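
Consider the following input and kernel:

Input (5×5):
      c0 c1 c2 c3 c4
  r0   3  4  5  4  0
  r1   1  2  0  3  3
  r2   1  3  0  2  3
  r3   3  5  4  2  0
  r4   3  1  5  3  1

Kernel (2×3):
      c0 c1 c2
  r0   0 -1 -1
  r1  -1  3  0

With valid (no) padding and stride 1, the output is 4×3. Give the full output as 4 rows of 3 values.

-4 -11 5
6 -6 0
9 5 -3
-9 8 2

Output[0,0]: The receptive field on the input at this output position is [3 4 5 / 1 2 0]. Elementwise product with the kernel and sum: 4·-1 + 5·-1 + 1·-1 + 2·3.
Output[0,1]: The receptive field on the input at this output position is [4 5 4 / 2 0 3]. Elementwise product with the kernel and sum: 5·-1 + 4·-1 + 2·-1 + 0·3.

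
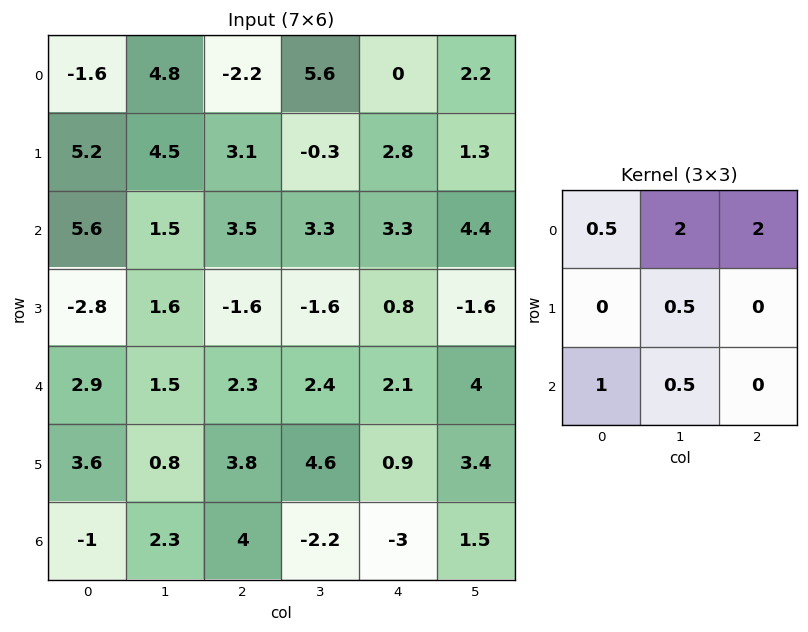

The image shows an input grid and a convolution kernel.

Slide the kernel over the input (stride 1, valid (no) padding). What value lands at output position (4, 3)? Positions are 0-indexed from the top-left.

10.15

The receptive field on the input at this output position is [2.4 2.1 4 / 4.6 0.9 3.4 / -2.2 -3 1.5]. Elementwise product with the kernel and sum: 2.4·0.5 + 2.1·2 + 4·2 + 0.9·0.5 + -2.2·1 + -3·0.5.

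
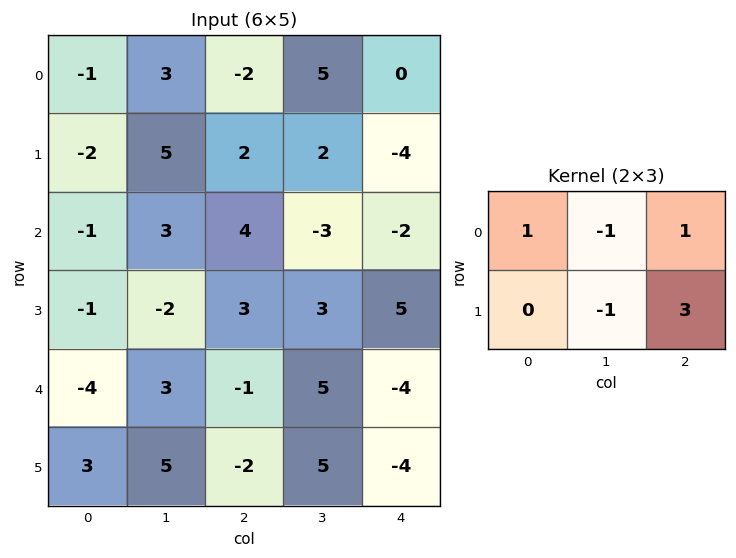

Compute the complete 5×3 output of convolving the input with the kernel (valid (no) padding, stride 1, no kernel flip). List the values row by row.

-5 14 -21
4 -8 -7
11 2 17
-2 14 -12
-19 26 -27

Output[0,0]: The receptive field on the input at this output position is [-1 3 -2 / -2 5 2]. Elementwise product with the kernel and sum: -1·1 + 3·-1 + -2·1 + 5·-1 + 2·3.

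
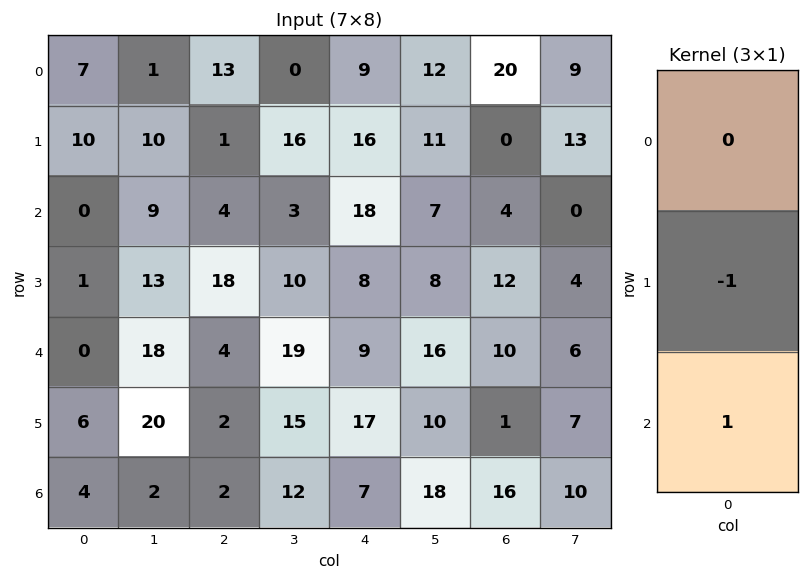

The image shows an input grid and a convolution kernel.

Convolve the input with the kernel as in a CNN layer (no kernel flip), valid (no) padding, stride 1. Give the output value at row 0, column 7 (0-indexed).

The receptive field on the input at this output position is [9 / 13 / 0]. Elementwise product with the kernel and sum: 13·-1 + 0·1.

-13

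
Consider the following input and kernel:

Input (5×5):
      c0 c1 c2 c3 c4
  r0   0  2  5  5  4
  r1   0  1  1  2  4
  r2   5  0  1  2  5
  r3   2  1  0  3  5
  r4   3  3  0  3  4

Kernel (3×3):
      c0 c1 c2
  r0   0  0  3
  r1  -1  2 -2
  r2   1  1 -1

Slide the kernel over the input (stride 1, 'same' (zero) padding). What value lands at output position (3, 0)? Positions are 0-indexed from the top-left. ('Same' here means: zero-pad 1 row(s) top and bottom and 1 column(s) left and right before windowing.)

The receptive field on the zero-padded input at this output position is [0 5 0 / 0 2 1 / 0 3 3]. Elementwise product with the kernel and sum: 0·3 + 0·-1 + 2·2 + 1·-2 + 0·1 + 3·1 + 3·-1.

2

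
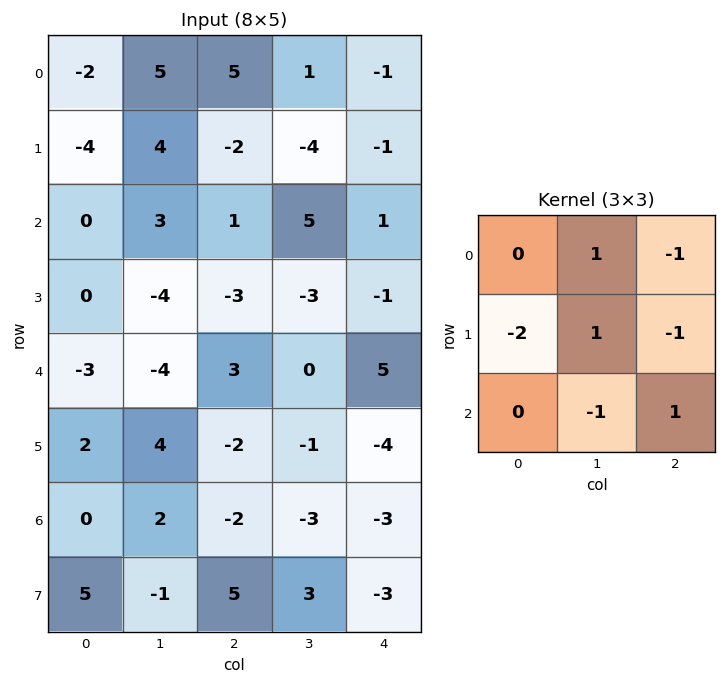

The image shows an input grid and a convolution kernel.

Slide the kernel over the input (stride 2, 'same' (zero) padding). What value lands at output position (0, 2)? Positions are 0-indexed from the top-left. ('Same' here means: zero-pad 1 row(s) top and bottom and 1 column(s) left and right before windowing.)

-2

The receptive field on the zero-padded input at this output position is [0 0 0 / 1 -1 0 / -4 -1 0]. Elementwise product with the kernel and sum: 0·1 + 0·-1 + 1·-2 + -1·1 + 0·-1 + -1·-1 + 0·1.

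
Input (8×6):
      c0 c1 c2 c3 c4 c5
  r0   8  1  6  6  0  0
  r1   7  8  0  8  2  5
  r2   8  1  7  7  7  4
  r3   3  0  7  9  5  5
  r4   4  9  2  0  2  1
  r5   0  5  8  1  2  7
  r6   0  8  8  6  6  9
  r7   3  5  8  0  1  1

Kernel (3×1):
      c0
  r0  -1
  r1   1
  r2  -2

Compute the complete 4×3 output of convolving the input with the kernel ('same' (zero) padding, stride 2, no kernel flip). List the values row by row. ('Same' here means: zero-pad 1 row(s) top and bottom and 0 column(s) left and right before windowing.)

-6 6 -4
-5 -7 -5
1 -21 -7
-6 -16 2

Output[0,0]: The receptive field on the zero-padded input at this output position is [0 / 8 / 7]. Elementwise product with the kernel and sum: 0·-1 + 8·1 + 7·-2.
Output[0,1]: The receptive field on the zero-padded input at this output position is [0 / 6 / 0]. Elementwise product with the kernel and sum: 0·-1 + 6·1 + 0·-2.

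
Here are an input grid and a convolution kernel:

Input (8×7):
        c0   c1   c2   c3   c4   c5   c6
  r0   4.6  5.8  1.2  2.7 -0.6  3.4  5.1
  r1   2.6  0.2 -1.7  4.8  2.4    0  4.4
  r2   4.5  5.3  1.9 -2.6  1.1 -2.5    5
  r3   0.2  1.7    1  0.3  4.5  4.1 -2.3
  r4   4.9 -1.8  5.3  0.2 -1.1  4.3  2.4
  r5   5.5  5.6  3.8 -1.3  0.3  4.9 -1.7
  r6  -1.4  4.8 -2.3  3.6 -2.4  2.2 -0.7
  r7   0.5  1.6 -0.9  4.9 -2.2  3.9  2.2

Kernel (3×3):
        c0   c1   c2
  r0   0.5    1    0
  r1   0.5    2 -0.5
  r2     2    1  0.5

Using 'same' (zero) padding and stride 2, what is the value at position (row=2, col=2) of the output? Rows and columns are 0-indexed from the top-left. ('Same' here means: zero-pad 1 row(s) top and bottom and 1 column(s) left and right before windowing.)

The receptive field on the zero-padded input at this output position is [0.3 4.5 4.1 / 0.2 -1.1 4.3 / -1.3 0.3 4.9]. Elementwise product with the kernel and sum: 0.3·0.5 + 4.5·1 + 0.2·0.5 + -1.1·2 + 4.3·-0.5 + -1.3·2 + 0.3·1 + 4.9·0.5.

0.55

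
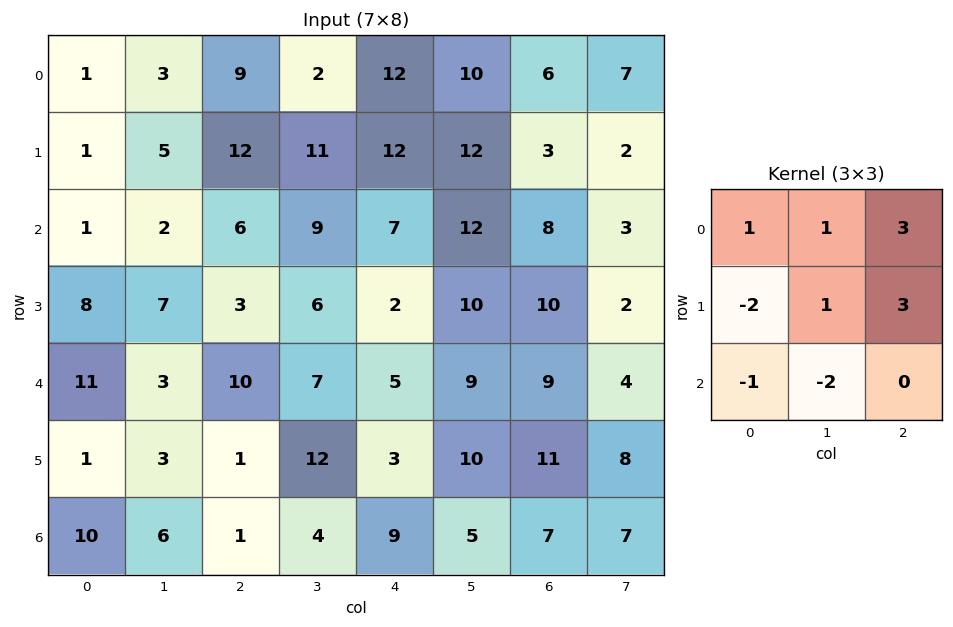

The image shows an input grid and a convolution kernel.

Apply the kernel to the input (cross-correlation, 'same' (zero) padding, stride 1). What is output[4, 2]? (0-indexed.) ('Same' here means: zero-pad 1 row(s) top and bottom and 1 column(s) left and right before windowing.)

The receptive field on the zero-padded input at this output position is [7 3 6 / 3 10 7 / 3 1 12]. Elementwise product with the kernel and sum: 7·1 + 3·1 + 6·3 + 3·-2 + 10·1 + 7·3 + 3·-1 + 1·-2.

48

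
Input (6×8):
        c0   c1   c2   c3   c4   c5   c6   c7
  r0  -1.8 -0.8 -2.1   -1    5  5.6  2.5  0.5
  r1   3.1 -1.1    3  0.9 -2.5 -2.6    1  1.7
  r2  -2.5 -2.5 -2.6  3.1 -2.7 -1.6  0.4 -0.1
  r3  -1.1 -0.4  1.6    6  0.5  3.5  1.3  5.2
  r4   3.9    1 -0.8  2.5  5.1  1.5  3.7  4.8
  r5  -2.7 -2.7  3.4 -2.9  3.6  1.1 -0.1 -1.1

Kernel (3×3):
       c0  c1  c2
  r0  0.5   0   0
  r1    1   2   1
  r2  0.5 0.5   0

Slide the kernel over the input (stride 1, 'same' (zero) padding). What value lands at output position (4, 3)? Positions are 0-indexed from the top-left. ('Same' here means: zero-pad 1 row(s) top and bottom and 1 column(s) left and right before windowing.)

10.35

The receptive field on the zero-padded input at this output position is [1.6 6 0.5 / -0.8 2.5 5.1 / 3.4 -2.9 3.6]. Elementwise product with the kernel and sum: 1.6·0.5 + -0.8·1 + 2.5·2 + 5.1·1 + 3.4·0.5 + -2.9·0.5.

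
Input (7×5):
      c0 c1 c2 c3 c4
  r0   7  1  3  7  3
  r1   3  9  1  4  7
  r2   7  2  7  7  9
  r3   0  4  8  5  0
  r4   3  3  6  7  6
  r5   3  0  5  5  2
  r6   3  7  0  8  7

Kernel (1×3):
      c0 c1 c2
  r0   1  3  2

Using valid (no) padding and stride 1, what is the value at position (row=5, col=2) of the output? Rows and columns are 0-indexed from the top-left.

24

The receptive field on the input at this output position is [5 5 2]. Elementwise product with the kernel and sum: 5·1 + 5·3 + 2·2.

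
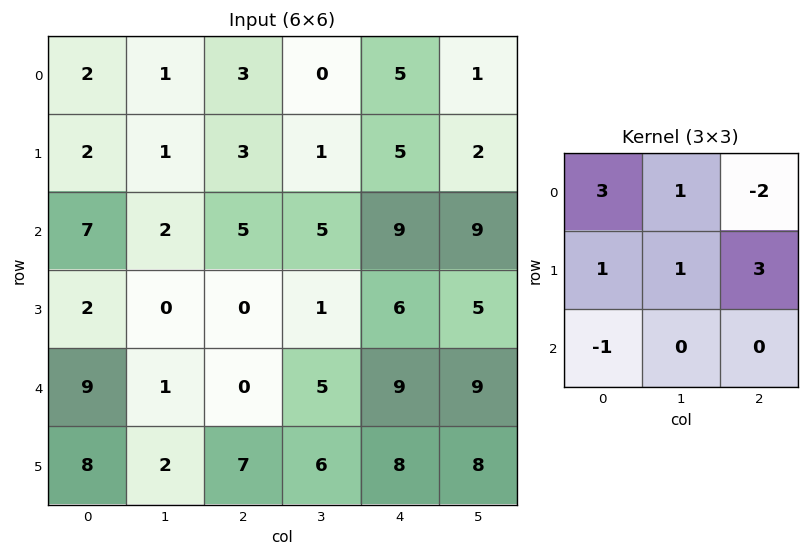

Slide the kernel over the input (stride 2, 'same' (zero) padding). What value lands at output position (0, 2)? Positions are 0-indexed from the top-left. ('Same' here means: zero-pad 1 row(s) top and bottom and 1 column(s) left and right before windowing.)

The receptive field on the zero-padded input at this output position is [0 0 0 / 0 5 1 / 1 5 2]. Elementwise product with the kernel and sum: 0·3 + 0·1 + 0·-2 + 0·1 + 5·1 + 1·3 + 1·-1.

7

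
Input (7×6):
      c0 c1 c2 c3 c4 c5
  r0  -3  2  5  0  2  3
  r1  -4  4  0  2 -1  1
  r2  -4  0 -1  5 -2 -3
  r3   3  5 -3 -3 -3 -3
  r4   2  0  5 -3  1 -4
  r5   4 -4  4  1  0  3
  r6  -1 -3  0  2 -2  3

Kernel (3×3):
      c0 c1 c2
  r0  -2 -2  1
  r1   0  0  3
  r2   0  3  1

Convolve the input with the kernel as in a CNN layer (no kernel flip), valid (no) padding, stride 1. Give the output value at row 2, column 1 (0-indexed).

10

The receptive field on the input at this output position is [0 -1 5 / 5 -3 -3 / 0 5 -3]. Elementwise product with the kernel and sum: 0·-2 + -1·-2 + 5·1 + -3·3 + 5·3 + -3·1.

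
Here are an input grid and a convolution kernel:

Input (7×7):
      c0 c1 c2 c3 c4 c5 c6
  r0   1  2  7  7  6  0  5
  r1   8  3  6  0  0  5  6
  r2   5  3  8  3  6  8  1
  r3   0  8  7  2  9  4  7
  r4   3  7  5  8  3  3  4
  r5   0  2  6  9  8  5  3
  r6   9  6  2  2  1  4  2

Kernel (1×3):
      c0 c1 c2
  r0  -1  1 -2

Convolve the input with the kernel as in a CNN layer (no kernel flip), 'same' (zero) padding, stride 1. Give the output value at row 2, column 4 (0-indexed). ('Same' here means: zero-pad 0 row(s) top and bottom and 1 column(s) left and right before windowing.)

-13

The receptive field on the zero-padded input at this output position is [3 6 8]. Elementwise product with the kernel and sum: 3·-1 + 6·1 + 8·-2.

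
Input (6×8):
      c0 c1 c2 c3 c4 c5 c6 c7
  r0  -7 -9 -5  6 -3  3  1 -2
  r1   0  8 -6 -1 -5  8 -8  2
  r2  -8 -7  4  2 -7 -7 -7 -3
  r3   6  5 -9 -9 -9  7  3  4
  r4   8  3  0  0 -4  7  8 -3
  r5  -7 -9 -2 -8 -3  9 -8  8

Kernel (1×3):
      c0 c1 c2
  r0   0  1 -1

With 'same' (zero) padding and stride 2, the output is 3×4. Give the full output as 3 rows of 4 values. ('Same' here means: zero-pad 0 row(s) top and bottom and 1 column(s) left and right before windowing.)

2 -11 -6 3
-1 2 0 -4
5 0 -11 11

Output[0,0]: The receptive field on the zero-padded input at this output position is [0 -7 -9]. Elementwise product with the kernel and sum: -7·1 + -9·-1.
Output[0,1]: The receptive field on the zero-padded input at this output position is [-9 -5 6]. Elementwise product with the kernel and sum: -5·1 + 6·-1.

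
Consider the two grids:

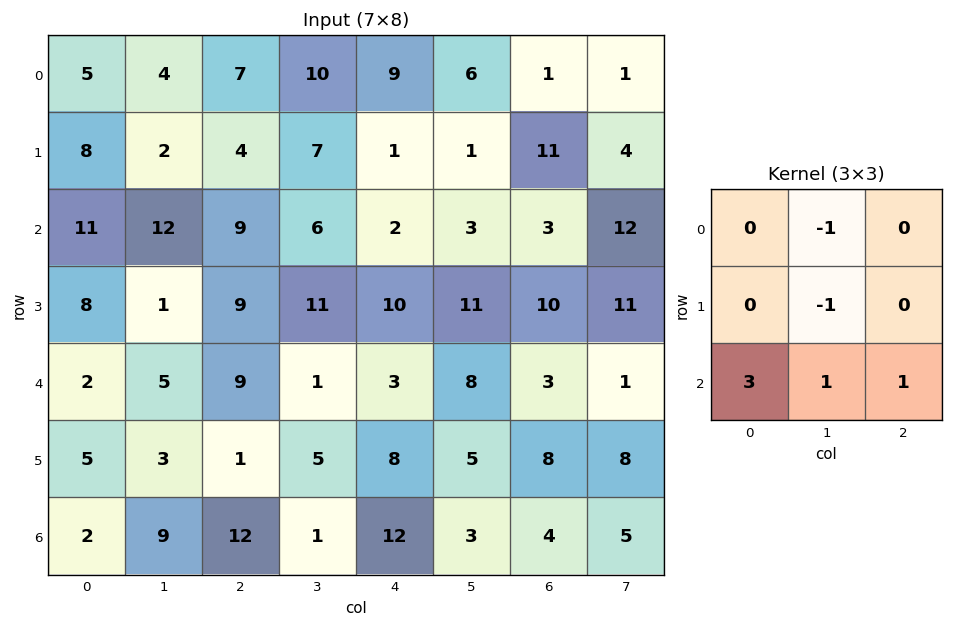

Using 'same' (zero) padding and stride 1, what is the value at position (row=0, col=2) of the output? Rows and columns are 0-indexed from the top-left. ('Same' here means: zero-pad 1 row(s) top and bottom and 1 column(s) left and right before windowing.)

10

The receptive field on the zero-padded input at this output position is [0 0 0 / 4 7 10 / 2 4 7]. Elementwise product with the kernel and sum: 0·-1 + 7·-1 + 2·3 + 4·1 + 7·1.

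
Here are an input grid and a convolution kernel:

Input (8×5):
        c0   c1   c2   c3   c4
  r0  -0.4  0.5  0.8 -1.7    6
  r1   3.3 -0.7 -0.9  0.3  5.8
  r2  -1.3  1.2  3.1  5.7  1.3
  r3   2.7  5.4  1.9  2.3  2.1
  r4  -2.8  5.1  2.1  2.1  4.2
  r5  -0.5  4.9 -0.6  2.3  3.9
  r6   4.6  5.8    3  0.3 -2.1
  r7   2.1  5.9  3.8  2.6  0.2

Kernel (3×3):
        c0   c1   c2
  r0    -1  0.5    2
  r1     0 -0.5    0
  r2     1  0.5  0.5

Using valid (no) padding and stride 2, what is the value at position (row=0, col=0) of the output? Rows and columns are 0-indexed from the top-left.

The receptive field on the input at this output position is [-0.4 0.5 0.8 / 3.3 -0.7 -0.9 / -1.3 1.2 3.1]. Elementwise product with the kernel and sum: -0.4·-1 + 0.5·0.5 + 0.8·2 + -0.7·-0.5 + -1.3·1 + 1.2·0.5 + 3.1·0.5.

3.45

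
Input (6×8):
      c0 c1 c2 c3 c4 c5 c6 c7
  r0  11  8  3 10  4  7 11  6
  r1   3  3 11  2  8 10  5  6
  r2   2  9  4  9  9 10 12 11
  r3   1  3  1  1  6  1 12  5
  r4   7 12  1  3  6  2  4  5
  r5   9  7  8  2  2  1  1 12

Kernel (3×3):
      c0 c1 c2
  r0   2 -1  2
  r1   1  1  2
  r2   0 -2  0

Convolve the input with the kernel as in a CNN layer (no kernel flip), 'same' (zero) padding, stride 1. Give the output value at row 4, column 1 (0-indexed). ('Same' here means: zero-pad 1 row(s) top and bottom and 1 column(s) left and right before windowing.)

8

The receptive field on the zero-padded input at this output position is [1 3 1 / 7 12 1 / 9 7 8]. Elementwise product with the kernel and sum: 1·2 + 3·-1 + 1·2 + 7·1 + 12·1 + 1·2 + 7·-2.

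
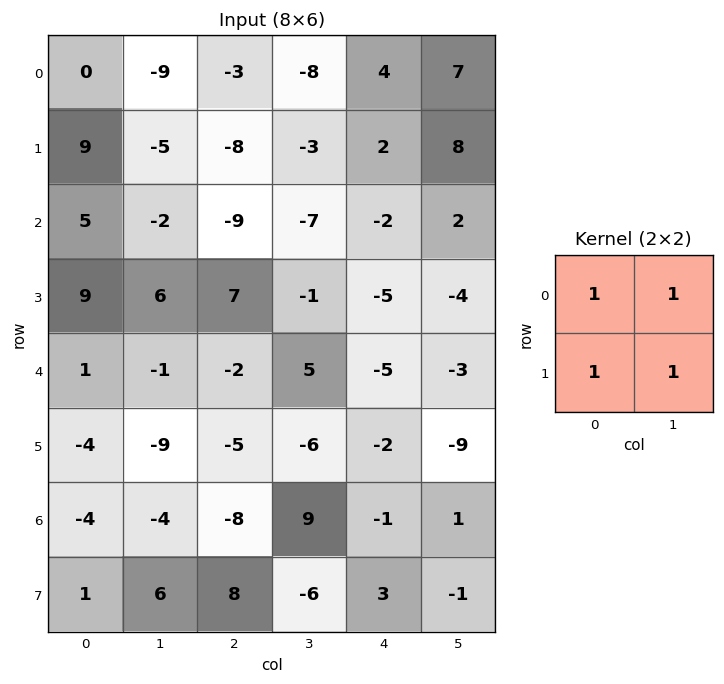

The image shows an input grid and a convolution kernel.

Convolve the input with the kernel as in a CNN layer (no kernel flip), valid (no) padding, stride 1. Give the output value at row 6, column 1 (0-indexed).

The receptive field on the input at this output position is [-4 -8 / 6 8]. Elementwise product with the kernel and sum: -4·1 + -8·1 + 6·1 + 8·1.

2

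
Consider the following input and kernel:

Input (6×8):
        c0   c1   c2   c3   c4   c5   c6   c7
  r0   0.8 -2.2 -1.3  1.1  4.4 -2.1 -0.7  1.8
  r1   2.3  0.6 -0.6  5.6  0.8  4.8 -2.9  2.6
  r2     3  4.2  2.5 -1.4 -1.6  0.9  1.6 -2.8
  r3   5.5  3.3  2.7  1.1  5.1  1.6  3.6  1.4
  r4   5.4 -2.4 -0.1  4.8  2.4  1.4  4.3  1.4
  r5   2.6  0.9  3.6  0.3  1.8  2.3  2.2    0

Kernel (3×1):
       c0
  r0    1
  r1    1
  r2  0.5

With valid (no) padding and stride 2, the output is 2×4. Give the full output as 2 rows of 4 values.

4.6 -0.65 4.4 -2.8
11.2 5.15 4.7 7.35

Output[0,0]: The receptive field on the input at this output position is [0.8 / 2.3 / 3]. Elementwise product with the kernel and sum: 0.8·1 + 2.3·1 + 3·0.5.
Output[0,1]: The receptive field on the input at this output position is [-1.3 / -0.6 / 2.5]. Elementwise product with the kernel and sum: -1.3·1 + -0.6·1 + 2.5·0.5.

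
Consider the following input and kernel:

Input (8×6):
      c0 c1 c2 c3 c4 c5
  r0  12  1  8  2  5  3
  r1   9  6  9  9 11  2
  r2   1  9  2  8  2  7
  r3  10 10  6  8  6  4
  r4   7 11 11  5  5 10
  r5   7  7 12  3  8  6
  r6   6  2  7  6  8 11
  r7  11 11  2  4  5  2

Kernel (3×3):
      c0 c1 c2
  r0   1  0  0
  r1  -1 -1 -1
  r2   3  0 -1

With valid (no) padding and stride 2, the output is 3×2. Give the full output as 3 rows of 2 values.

Output[0,0]: The receptive field on the input at this output position is [12 1 8 / 9 6 9 / 1 9 2]. Elementwise product with the kernel and sum: 12·1 + 9·-1 + 6·-1 + 9·-1 + 1·3 + 2·-1.
Output[0,1]: The receptive field on the input at this output position is [8 2 5 / 9 9 11 / 2 8 2]. Elementwise product with the kernel and sum: 8·1 + 9·-1 + 9·-1 + 11·-1 + 2·3 + 2·-1.

-11 -17
-15 10
-8 1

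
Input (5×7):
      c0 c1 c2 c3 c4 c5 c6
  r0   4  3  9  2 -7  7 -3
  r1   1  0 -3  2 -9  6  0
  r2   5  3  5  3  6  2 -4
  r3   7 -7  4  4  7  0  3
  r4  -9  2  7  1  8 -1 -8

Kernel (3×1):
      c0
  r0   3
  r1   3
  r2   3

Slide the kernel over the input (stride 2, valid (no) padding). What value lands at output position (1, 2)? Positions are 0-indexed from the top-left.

63

The receptive field on the input at this output position is [6 / 7 / 8]. Elementwise product with the kernel and sum: 6·3 + 7·3 + 8·3.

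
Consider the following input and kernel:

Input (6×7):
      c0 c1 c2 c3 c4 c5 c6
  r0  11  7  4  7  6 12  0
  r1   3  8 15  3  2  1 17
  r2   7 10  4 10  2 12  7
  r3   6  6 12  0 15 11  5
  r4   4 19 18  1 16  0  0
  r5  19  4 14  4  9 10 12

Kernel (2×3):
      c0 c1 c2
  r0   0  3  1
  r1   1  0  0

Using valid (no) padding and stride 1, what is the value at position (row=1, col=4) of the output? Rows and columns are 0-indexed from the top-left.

The receptive field on the input at this output position is [2 1 17 / 2 12 7]. Elementwise product with the kernel and sum: 1·3 + 17·1 + 2·1.

22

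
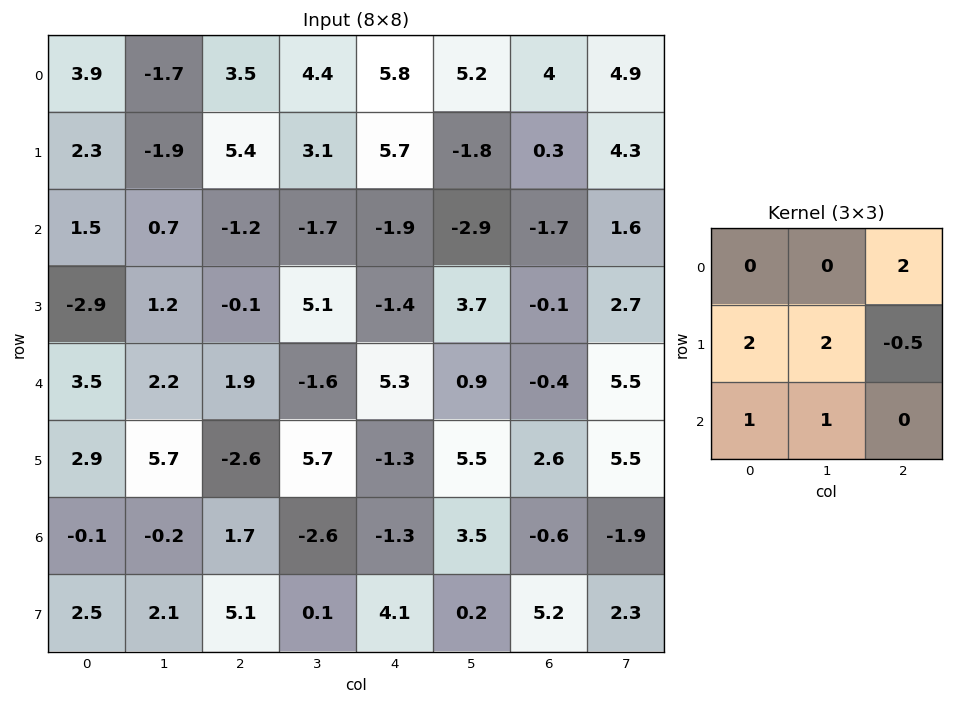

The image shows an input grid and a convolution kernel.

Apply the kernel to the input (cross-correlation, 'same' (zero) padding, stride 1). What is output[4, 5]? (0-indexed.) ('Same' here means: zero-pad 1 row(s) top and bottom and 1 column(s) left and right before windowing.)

16.6

The receptive field on the zero-padded input at this output position is [-1.4 3.7 -0.1 / 5.3 0.9 -0.4 / -1.3 5.5 2.6]. Elementwise product with the kernel and sum: -0.1·2 + 5.3·2 + 0.9·2 + -0.4·-0.5 + -1.3·1 + 5.5·1.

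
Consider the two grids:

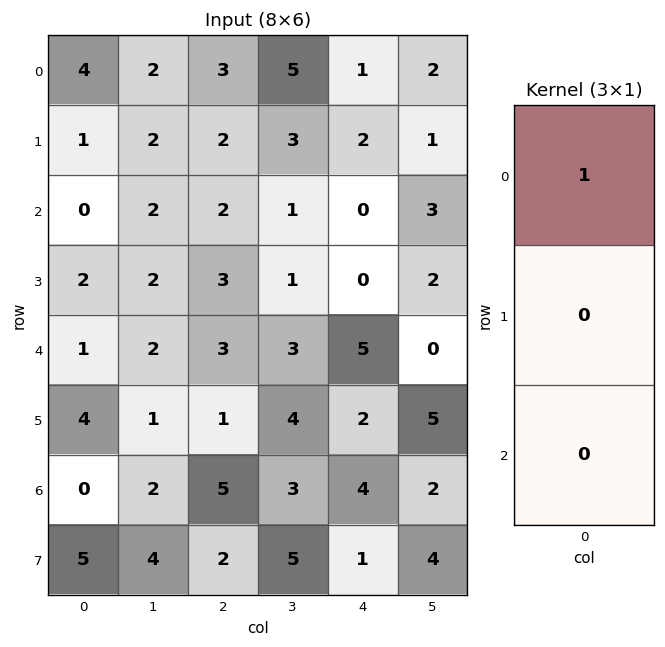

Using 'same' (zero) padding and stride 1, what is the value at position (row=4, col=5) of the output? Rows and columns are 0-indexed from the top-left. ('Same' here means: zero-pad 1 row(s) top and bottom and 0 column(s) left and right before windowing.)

The receptive field on the zero-padded input at this output position is [2 / 0 / 5]. Elementwise product with the kernel and sum: 2·1.

2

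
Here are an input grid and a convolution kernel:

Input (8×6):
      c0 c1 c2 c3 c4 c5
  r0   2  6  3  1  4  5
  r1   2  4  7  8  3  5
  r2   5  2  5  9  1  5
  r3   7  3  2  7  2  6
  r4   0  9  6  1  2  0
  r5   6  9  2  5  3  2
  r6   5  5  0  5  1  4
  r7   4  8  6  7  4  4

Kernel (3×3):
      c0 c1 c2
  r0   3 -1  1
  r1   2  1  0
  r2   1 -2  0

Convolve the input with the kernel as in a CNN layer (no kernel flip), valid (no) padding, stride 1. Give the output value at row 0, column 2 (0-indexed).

21

The receptive field on the input at this output position is [3 1 4 / 7 8 3 / 5 9 1]. Elementwise product with the kernel and sum: 3·3 + 1·-1 + 4·1 + 7·2 + 8·1 + 5·1 + 9·-2.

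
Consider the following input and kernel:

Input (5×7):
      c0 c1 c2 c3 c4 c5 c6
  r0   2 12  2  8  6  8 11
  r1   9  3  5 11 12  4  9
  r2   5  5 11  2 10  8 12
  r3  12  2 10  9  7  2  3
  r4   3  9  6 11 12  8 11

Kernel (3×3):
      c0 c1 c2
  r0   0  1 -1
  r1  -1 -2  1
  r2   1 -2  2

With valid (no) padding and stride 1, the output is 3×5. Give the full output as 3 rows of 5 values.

Output[0,0]: The receptive field on the input at this output position is [2 12 2 / 9 3 5 / 5 5 11]. Elementwise product with the kernel and sum: 12·1 + 2·-1 + 9·-1 + 3·-2 + 5·1 + 5·1 + 5·-2 + 11·2.
Output[0,1]: The receptive field on the input at this output position is [12 2 8 / 3 5 11 / 5 11 2]. Elementwise product with the kernel and sum: 2·1 + 8·-1 + 3·-1 + 5·-2 + 11·1 + 5·1 + 11·-2 + 2·2.

17 -21 14 -35 4
22 -31 0 -7 -10
-15 15 -21 -16 6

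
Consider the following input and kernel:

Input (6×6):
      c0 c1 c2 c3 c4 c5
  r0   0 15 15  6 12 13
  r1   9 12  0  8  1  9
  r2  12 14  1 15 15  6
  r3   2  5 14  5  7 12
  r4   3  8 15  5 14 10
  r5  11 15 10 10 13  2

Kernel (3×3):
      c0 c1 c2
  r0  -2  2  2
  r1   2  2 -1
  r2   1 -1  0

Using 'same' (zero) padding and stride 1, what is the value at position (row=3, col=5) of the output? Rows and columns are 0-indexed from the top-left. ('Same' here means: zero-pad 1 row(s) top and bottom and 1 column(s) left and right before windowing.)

The receptive field on the zero-padded input at this output position is [15 6 0 / 7 12 0 / 14 10 0]. Elementwise product with the kernel and sum: 15·-2 + 6·2 + 0·2 + 7·2 + 12·2 + 0·-1 + 14·1 + 10·-1.

24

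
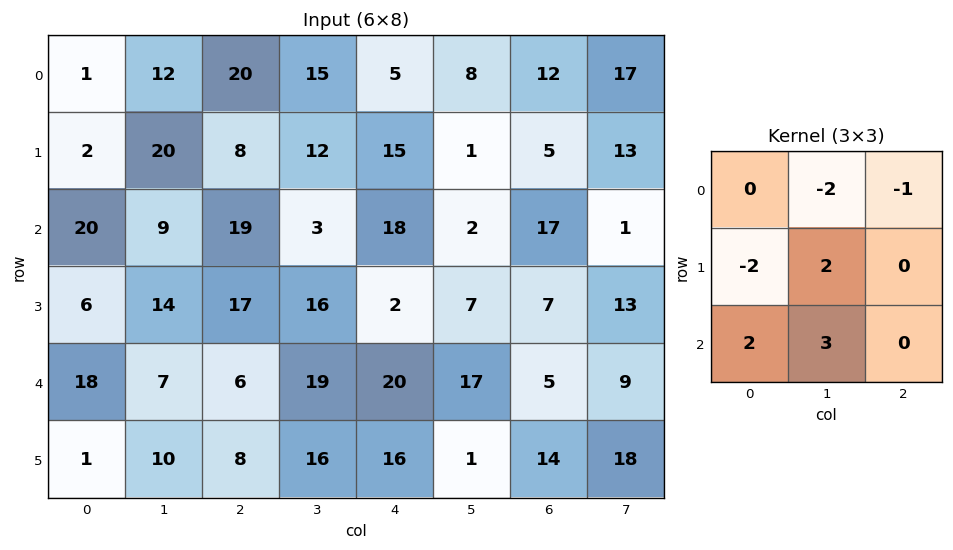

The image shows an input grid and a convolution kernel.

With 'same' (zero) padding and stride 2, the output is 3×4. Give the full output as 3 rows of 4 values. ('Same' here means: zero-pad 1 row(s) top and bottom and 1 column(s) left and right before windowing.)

8 80 49 25
34 71 37 42
13 -8 71 -7

Output[0,0]: The receptive field on the zero-padded input at this output position is [0 0 0 / 0 1 12 / 0 2 20]. Elementwise product with the kernel and sum: 0·-2 + 0·-1 + 0·-2 + 1·2 + 0·2 + 2·3.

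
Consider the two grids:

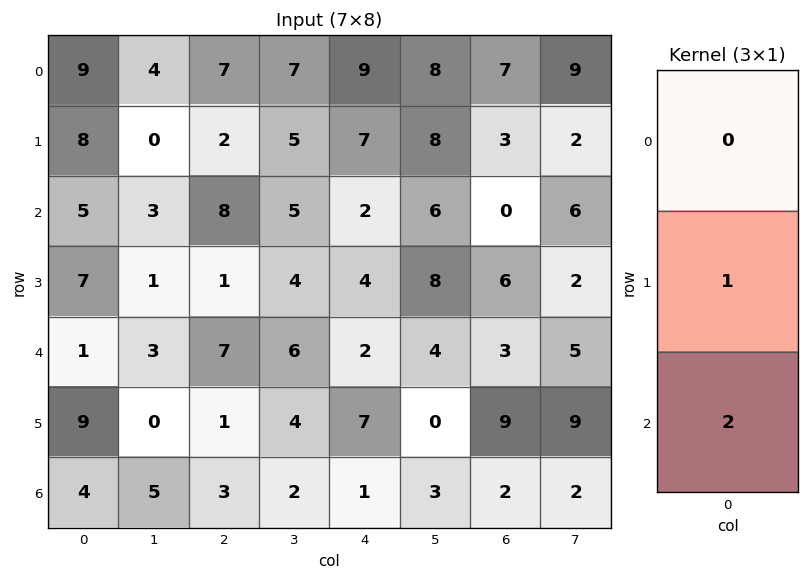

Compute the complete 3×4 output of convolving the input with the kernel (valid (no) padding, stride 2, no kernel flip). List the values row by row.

18 18 11 3
9 15 8 12
17 7 9 13

Output[0,0]: The receptive field on the input at this output position is [9 / 8 / 5]. Elementwise product with the kernel and sum: 8·1 + 5·2.
Output[0,1]: The receptive field on the input at this output position is [7 / 2 / 8]. Elementwise product with the kernel and sum: 2·1 + 8·2.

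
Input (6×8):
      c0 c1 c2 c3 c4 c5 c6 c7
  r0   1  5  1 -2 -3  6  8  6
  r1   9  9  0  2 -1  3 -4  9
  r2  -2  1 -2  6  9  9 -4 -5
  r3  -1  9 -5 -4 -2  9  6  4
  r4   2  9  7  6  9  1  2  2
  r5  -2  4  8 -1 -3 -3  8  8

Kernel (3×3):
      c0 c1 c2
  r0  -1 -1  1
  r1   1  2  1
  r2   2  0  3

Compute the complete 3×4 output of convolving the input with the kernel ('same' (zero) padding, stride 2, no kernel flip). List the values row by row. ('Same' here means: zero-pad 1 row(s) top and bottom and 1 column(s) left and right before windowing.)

34 29 11 61
24 2 54 36
35 26 29 14

Output[0,0]: The receptive field on the zero-padded input at this output position is [0 0 0 / 0 1 5 / 0 9 9]. Elementwise product with the kernel and sum: 0·-1 + 0·-1 + 0·1 + 0·1 + 1·2 + 5·1 + 0·2 + 9·3.
Output[0,1]: The receptive field on the zero-padded input at this output position is [0 0 0 / 5 1 -2 / 9 0 2]. Elementwise product with the kernel and sum: 0·-1 + 0·-1 + 0·1 + 5·1 + 1·2 + -2·1 + 9·2 + 2·3.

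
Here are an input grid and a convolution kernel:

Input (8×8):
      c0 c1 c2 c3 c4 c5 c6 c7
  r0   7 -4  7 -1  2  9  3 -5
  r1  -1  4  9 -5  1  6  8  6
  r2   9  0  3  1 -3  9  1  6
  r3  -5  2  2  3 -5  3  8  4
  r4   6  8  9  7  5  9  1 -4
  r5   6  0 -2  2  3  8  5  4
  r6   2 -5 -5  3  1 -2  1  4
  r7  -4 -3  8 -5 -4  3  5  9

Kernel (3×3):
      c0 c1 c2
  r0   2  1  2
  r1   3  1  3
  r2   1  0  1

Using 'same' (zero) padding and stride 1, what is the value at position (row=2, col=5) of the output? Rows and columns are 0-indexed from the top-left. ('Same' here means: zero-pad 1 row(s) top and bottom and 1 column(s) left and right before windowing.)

The receptive field on the zero-padded input at this output position is [1 6 8 / -3 9 1 / -5 3 8]. Elementwise product with the kernel and sum: 1·2 + 6·1 + 8·2 + -3·3 + 9·1 + 1·3 + -5·1 + 8·1.

30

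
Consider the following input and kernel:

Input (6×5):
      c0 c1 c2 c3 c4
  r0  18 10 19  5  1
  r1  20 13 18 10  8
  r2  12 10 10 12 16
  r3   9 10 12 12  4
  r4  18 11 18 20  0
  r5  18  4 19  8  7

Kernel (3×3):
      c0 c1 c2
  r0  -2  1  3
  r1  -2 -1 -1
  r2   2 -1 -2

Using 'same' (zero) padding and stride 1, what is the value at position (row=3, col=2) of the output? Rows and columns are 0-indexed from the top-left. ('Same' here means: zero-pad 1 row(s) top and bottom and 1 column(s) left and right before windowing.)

The receptive field on the zero-padded input at this output position is [10 10 12 / 10 12 12 / 11 18 20]. Elementwise product with the kernel and sum: 10·-2 + 10·1 + 12·3 + 10·-2 + 12·-1 + 12·-1 + 11·2 + 18·-1 + 20·-2.

-54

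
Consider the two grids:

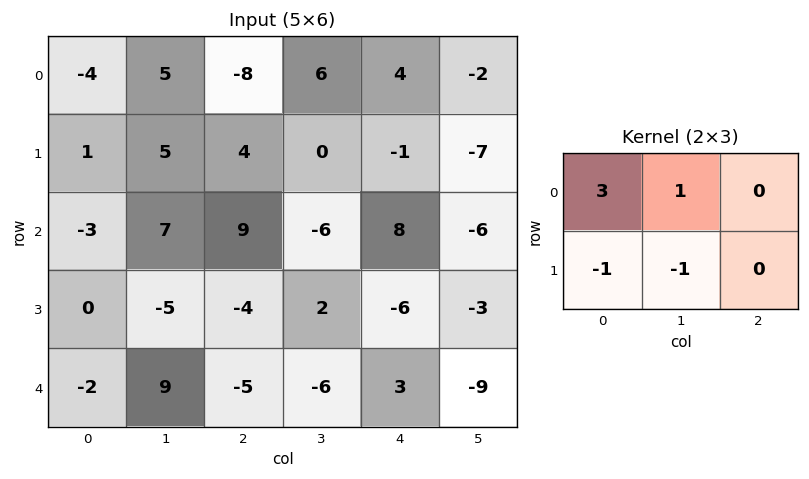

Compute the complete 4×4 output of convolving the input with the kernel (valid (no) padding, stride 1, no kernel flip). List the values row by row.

Output[0,0]: The receptive field on the input at this output position is [-4 5 -8 / 1 5 4]. Elementwise product with the kernel and sum: -4·3 + 5·1 + 1·-1 + 5·-1.
Output[0,1]: The receptive field on the input at this output position is [5 -8 6 / 5 4 0]. Elementwise product with the kernel and sum: 5·3 + -8·1 + 5·-1 + 4·-1.

-13 -2 -22 23
4 3 9 -3
3 39 23 -6
-12 -23 1 3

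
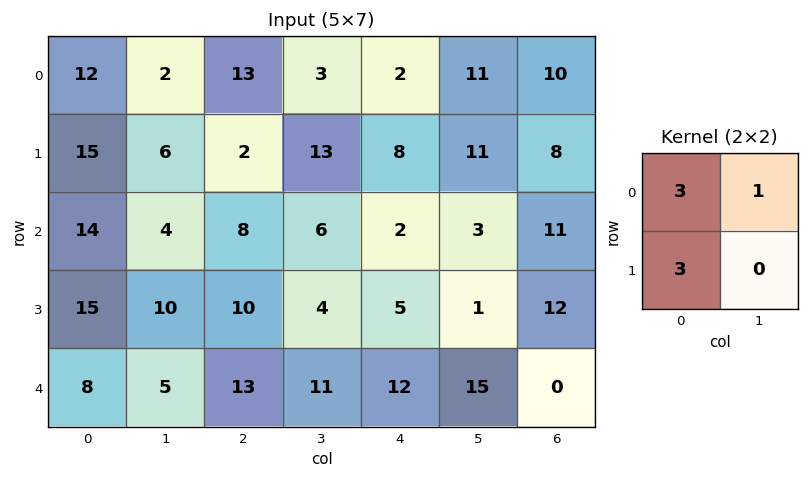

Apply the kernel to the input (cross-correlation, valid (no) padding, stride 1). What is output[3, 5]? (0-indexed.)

The receptive field on the input at this output position is [1 12 / 15 0]. Elementwise product with the kernel and sum: 1·3 + 12·1 + 15·3.

60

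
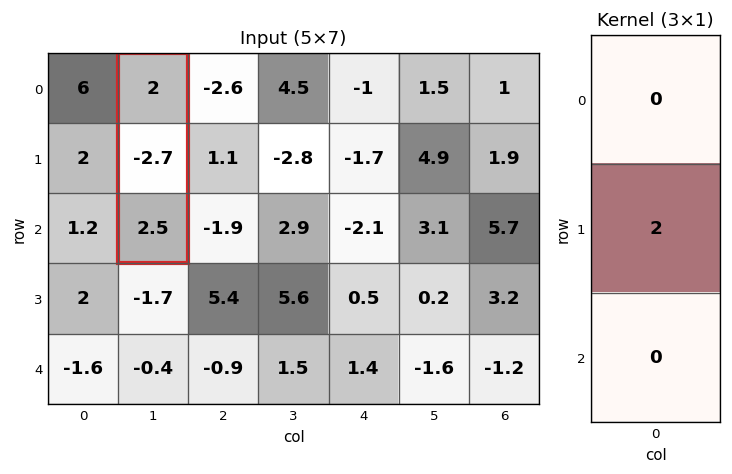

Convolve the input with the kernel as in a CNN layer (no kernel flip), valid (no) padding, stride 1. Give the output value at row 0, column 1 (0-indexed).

-5.4

The receptive field on the input at this output position is [2 / -2.7 / 2.5]. Elementwise product with the kernel and sum: -2.7·2.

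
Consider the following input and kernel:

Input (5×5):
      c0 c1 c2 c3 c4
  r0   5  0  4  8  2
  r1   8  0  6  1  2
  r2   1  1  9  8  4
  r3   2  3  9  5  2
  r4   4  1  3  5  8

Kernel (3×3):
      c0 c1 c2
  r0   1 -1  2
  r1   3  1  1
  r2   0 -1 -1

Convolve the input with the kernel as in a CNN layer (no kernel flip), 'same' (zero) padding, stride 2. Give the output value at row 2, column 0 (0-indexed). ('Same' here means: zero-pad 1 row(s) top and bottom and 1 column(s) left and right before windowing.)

9

The receptive field on the zero-padded input at this output position is [0 2 3 / 0 4 1 / 0 0 0]. Elementwise product with the kernel and sum: 0·1 + 2·-1 + 3·2 + 0·3 + 4·1 + 1·1 + 0·-1 + 0·-1.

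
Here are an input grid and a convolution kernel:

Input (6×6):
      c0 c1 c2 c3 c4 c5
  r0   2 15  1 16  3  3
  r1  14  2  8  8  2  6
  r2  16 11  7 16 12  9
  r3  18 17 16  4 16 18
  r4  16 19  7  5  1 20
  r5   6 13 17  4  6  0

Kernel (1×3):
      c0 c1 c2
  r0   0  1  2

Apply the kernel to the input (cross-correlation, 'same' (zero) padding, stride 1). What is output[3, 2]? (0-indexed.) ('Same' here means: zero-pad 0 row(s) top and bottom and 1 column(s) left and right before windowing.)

The receptive field on the zero-padded input at this output position is [17 16 4]. Elementwise product with the kernel and sum: 16·1 + 4·2.

24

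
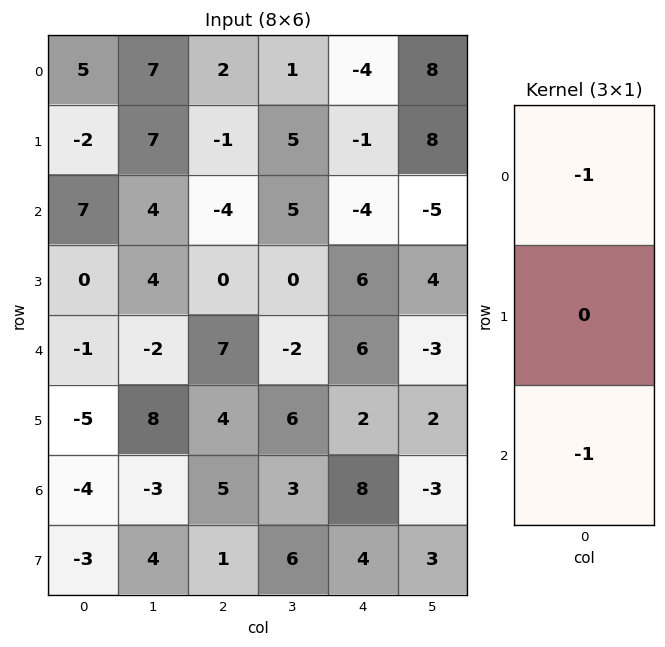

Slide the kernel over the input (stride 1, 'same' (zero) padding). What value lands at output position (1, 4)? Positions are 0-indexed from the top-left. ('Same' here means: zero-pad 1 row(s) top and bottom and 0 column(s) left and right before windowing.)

The receptive field on the zero-padded input at this output position is [-4 / -1 / -4]. Elementwise product with the kernel and sum: -4·-1 + -4·-1.

8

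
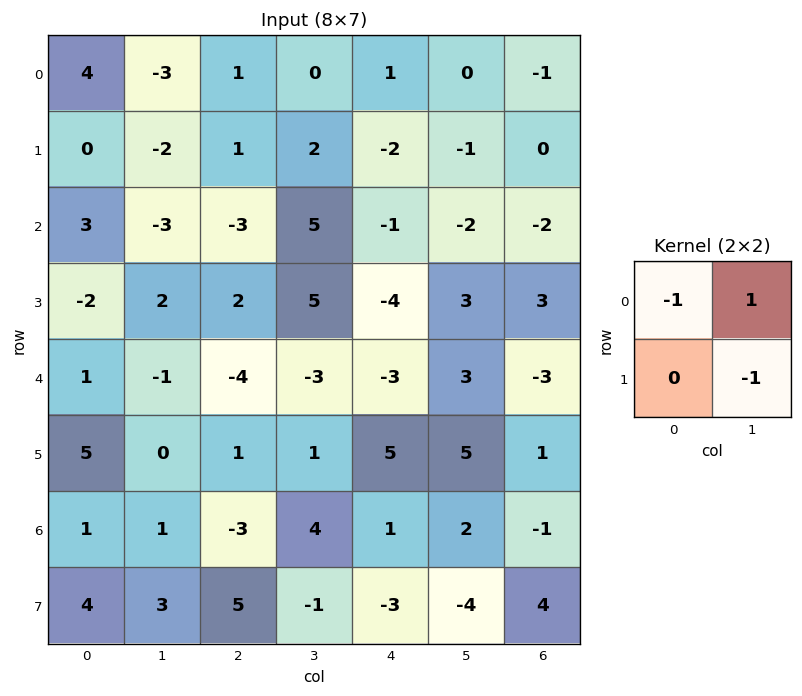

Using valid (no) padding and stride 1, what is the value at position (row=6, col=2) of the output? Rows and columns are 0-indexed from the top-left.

The receptive field on the input at this output position is [-3 4 / 5 -1]. Elementwise product with the kernel and sum: -3·-1 + 4·1 + -1·-1.

8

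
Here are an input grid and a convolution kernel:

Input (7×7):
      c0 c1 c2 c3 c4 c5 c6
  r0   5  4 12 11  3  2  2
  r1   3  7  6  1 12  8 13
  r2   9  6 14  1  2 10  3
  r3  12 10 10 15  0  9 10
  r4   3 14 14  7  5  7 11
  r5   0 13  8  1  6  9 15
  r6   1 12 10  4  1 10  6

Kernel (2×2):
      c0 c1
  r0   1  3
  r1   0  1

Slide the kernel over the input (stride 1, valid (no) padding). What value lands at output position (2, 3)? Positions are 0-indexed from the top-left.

The receptive field on the input at this output position is [1 2 / 15 0]. Elementwise product with the kernel and sum: 1·1 + 2·3 + 0·1.

7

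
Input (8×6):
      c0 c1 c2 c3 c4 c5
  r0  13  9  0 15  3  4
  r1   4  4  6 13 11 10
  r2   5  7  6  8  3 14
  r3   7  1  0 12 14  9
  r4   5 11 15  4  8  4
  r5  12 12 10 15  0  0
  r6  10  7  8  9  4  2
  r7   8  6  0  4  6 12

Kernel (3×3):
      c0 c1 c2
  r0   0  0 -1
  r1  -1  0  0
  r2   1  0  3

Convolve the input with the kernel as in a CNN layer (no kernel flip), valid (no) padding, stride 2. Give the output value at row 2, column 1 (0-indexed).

2

The receptive field on the input at this output position is [15 4 8 / 10 15 0 / 8 9 4]. Elementwise product with the kernel and sum: 8·-1 + 10·-1 + 8·1 + 4·3.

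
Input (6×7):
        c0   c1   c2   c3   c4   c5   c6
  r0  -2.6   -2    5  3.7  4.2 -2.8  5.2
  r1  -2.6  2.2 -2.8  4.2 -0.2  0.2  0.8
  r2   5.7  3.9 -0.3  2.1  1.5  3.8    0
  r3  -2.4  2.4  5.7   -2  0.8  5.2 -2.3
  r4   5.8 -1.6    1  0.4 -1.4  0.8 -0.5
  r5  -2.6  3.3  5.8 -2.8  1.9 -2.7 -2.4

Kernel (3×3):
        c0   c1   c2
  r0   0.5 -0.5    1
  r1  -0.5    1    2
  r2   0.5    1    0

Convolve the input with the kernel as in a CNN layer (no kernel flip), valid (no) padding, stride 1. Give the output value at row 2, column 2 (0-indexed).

-2.05

The receptive field on the input at this output position is [-0.3 2.1 1.5 / 5.7 -2 0.8 / 1 0.4 -1.4]. Elementwise product with the kernel and sum: -0.3·0.5 + 2.1·-0.5 + 1.5·1 + 5.7·-0.5 + -2·1 + 0.8·2 + 1·0.5 + 0.4·1.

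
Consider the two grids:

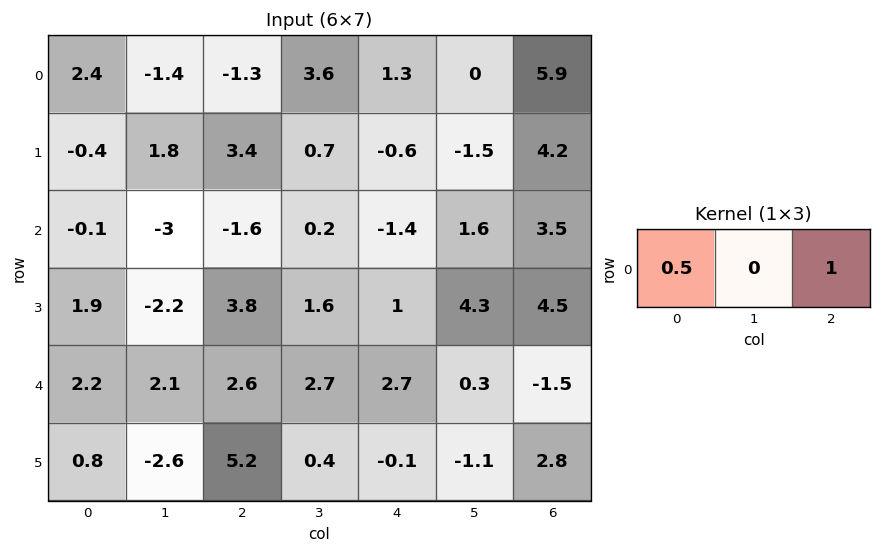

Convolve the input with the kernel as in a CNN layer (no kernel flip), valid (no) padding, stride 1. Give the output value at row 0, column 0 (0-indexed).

-0.1

The receptive field on the input at this output position is [2.4 -1.4 -1.3]. Elementwise product with the kernel and sum: 2.4·0.5 + -1.3·1.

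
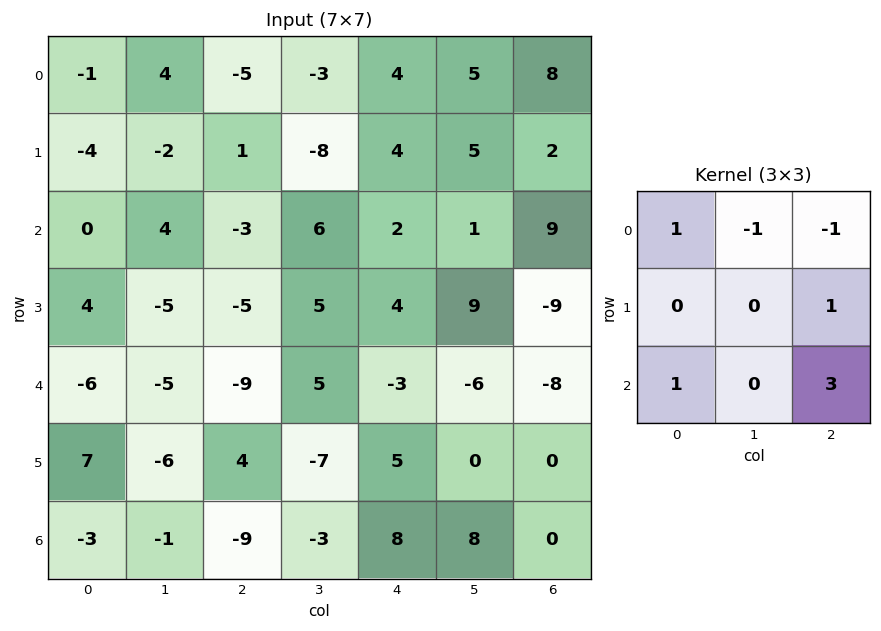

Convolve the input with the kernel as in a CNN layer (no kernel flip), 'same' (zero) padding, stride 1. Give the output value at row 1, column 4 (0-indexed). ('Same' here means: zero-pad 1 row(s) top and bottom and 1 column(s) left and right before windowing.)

2

The receptive field on the zero-padded input at this output position is [-3 4 5 / -8 4 5 / 6 2 1]. Elementwise product with the kernel and sum: -3·1 + 4·-1 + 5·-1 + 5·1 + 6·1 + 1·3.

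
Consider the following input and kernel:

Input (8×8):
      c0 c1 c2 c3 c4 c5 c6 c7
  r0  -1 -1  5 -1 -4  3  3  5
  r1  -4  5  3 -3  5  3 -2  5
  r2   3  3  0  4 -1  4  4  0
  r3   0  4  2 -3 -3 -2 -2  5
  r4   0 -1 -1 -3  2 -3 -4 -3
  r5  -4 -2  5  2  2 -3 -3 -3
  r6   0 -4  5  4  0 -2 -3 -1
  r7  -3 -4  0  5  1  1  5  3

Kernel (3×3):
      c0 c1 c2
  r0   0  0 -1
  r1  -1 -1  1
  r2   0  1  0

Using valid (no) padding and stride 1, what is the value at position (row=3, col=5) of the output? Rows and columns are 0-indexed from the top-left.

-4

The receptive field on the input at this output position is [-2 -2 5 / -3 -4 -3 / -3 -3 -3]. Elementwise product with the kernel and sum: 5·-1 + -3·-1 + -4·-1 + -3·1 + -3·1.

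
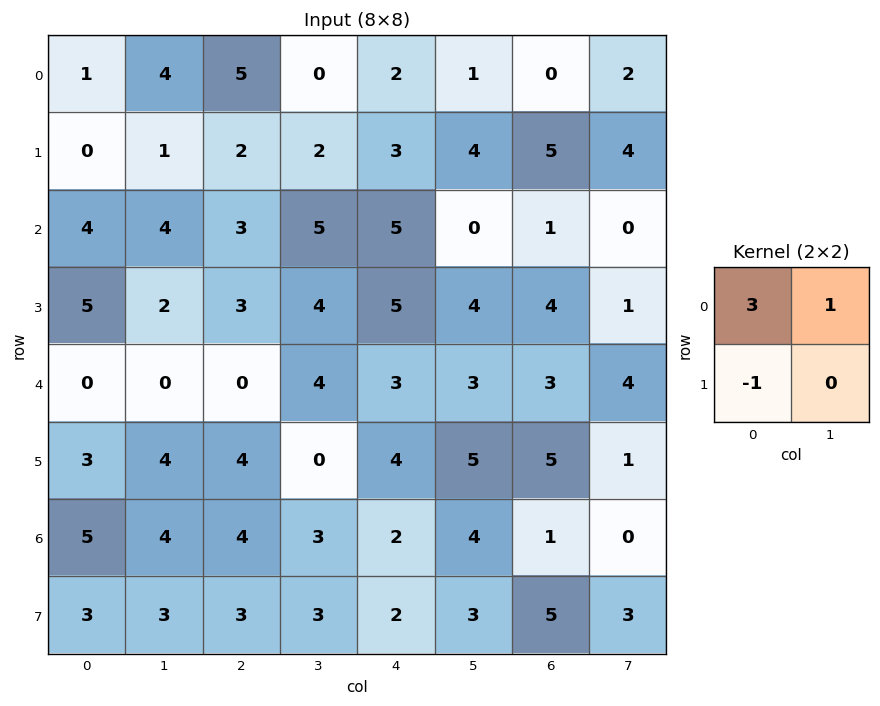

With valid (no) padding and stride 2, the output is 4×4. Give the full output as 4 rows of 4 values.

7 13 4 -3
11 11 10 -1
-3 0 8 8
16 12 8 -2

Output[0,0]: The receptive field on the input at this output position is [1 4 / 0 1]. Elementwise product with the kernel and sum: 1·3 + 4·1 + 0·-1.
Output[0,1]: The receptive field on the input at this output position is [5 0 / 2 2]. Elementwise product with the kernel and sum: 5·3 + 0·1 + 2·-1.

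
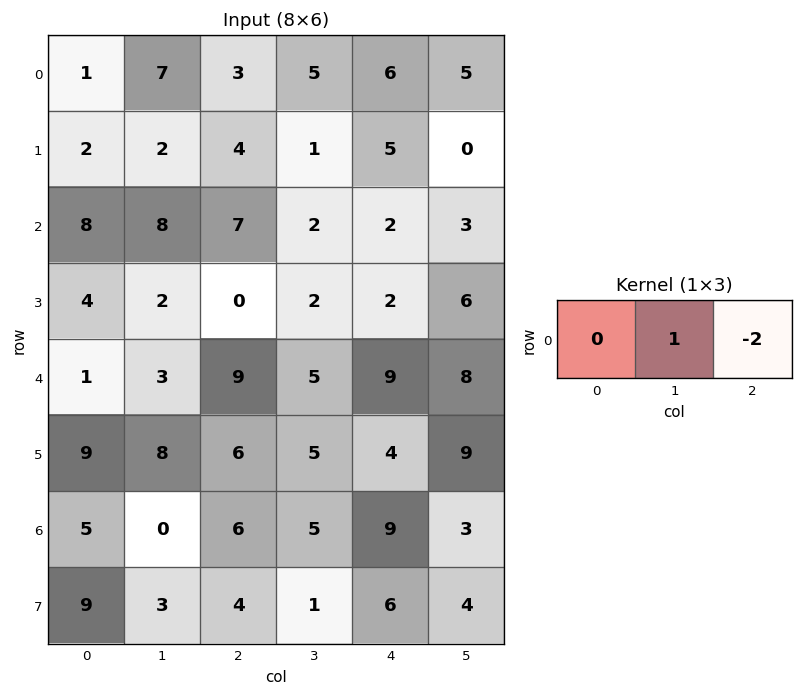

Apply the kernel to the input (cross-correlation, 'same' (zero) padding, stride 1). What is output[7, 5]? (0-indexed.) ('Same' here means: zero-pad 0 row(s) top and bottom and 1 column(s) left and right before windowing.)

4

The receptive field on the zero-padded input at this output position is [6 4 0]. Elementwise product with the kernel and sum: 4·1 + 0·-2.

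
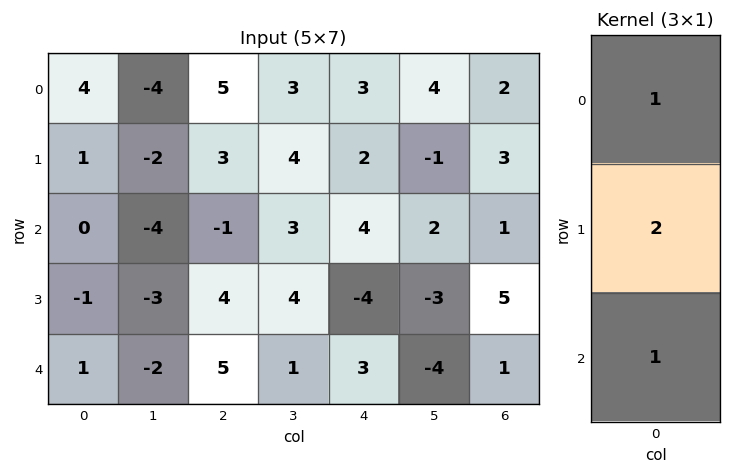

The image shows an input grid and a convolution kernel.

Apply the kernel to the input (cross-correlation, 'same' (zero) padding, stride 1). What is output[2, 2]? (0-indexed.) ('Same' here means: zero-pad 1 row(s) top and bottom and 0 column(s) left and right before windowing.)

5

The receptive field on the zero-padded input at this output position is [3 / -1 / 4]. Elementwise product with the kernel and sum: 3·1 + -1·2 + 4·1.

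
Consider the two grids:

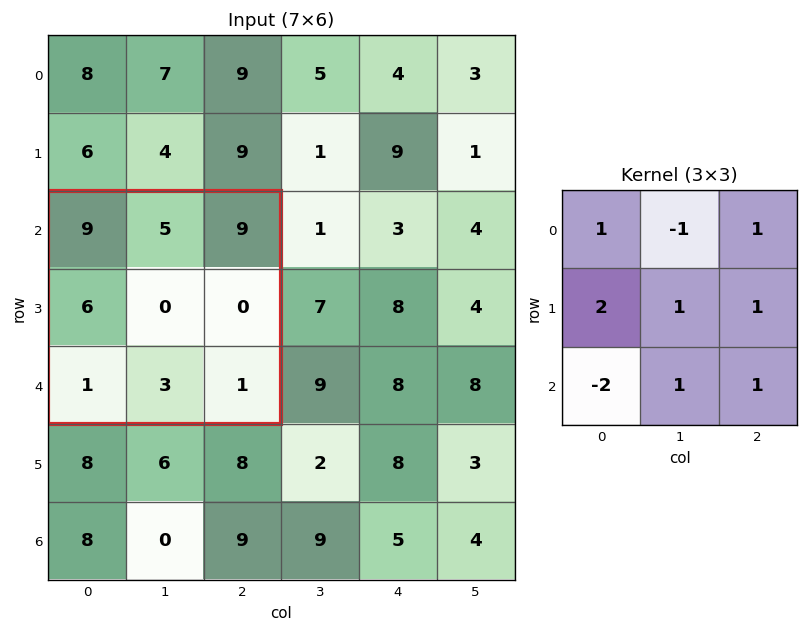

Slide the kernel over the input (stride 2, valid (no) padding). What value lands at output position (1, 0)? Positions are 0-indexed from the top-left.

The receptive field on the input at this output position is [9 5 9 / 6 0 0 / 1 3 1]. Elementwise product with the kernel and sum: 9·1 + 5·-1 + 9·1 + 6·2 + 0·1 + 0·1 + 1·-2 + 3·1 + 1·1.

27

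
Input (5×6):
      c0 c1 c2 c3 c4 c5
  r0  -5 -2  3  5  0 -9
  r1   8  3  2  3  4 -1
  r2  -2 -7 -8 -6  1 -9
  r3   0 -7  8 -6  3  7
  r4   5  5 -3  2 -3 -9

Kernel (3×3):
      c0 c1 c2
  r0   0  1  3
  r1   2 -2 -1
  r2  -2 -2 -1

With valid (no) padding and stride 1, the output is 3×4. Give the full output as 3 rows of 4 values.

Output[0,0]: The receptive field on the input at this output position is [-5 -2 3 / 8 3 2 / -2 -7 -8]. Elementwise product with the kernel and sum: -2·1 + 3·3 + 8·2 + 3·-2 + 2·-1 + -2·-2 + -7·-2 + -8·-1.
Output[0,1]: The receptive field on the input at this output position is [-2 3 5 / 3 2 3 / -7 -8 -6]. Elementwise product with the kernel and sum: 3·1 + 5·3 + 3·2 + 2·-2 + 3·-1 + -7·-2 + -8·-2 + -6·-1.

41 53 26 -9
33 23 3 -5
-42 -56 27 -40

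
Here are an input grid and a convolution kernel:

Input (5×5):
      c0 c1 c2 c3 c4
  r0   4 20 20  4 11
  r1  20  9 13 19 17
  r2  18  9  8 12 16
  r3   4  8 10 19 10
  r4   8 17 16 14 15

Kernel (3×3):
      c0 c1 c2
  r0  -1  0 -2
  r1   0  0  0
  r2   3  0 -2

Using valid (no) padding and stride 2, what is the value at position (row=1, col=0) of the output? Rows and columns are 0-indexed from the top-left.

The receptive field on the input at this output position is [18 9 8 / 4 8 10 / 8 17 16]. Elementwise product with the kernel and sum: 18·-1 + 8·-2 + 8·3 + 16·-2.

-42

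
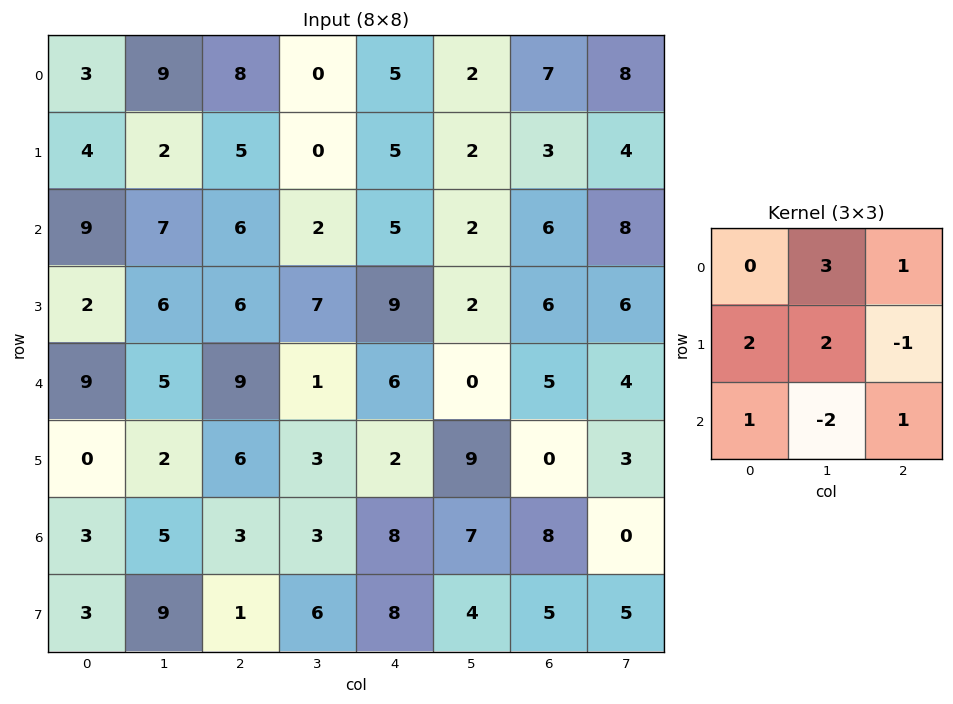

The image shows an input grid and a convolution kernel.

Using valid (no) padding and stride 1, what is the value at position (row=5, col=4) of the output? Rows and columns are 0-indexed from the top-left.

54

The receptive field on the input at this output position is [2 9 0 / 8 7 8 / 8 4 5]. Elementwise product with the kernel and sum: 9·3 + 0·1 + 8·2 + 7·2 + 8·-1 + 8·1 + 4·-2 + 5·1.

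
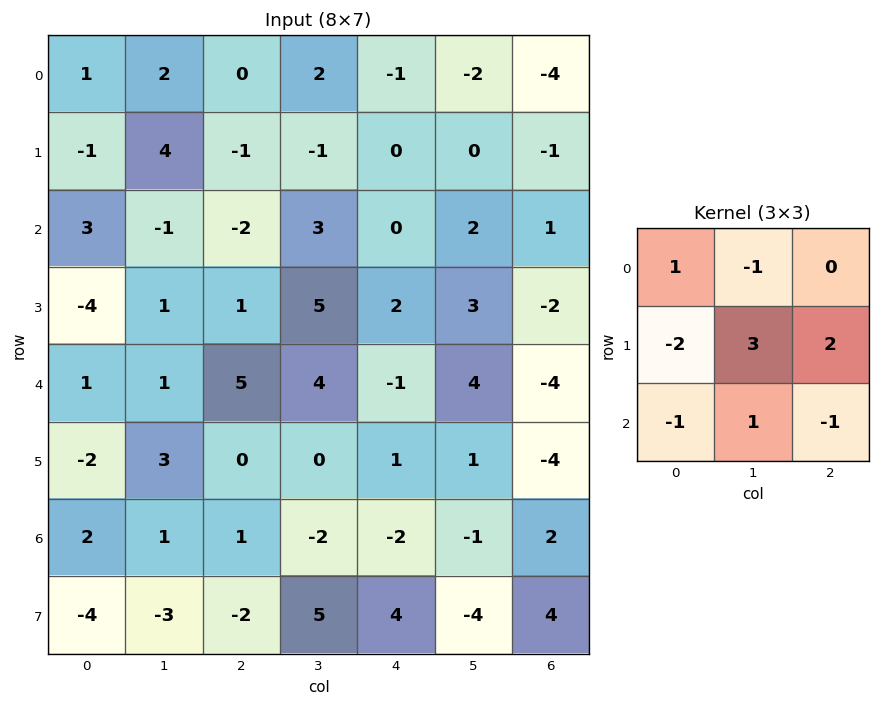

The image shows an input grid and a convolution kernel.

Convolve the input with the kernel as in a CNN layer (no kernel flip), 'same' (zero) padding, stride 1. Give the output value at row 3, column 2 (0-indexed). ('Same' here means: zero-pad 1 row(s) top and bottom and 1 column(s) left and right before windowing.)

12

The receptive field on the zero-padded input at this output position is [-1 -2 3 / 1 1 5 / 1 5 4]. Elementwise product with the kernel and sum: -1·1 + -2·-1 + 1·-2 + 1·3 + 5·2 + 1·-1 + 5·1 + 4·-1.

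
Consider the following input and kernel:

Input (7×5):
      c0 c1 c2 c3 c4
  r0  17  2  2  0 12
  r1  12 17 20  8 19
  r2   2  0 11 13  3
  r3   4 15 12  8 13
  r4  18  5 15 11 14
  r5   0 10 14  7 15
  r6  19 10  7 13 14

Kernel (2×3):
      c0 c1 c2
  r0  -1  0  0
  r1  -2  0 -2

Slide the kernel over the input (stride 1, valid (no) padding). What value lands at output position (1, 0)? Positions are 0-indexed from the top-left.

The receptive field on the input at this output position is [12 17 20 / 2 0 11]. Elementwise product with the kernel and sum: 12·-1 + 2·-2 + 11·-2.

-38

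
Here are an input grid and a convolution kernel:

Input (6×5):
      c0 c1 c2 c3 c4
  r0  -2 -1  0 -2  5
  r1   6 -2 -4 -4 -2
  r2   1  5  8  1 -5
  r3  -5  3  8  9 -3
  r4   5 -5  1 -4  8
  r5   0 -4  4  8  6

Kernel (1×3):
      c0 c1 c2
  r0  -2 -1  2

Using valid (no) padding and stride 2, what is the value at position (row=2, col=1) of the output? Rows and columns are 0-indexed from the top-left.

The receptive field on the input at this output position is [1 -4 8]. Elementwise product with the kernel and sum: 1·-2 + -4·-1 + 8·2.

18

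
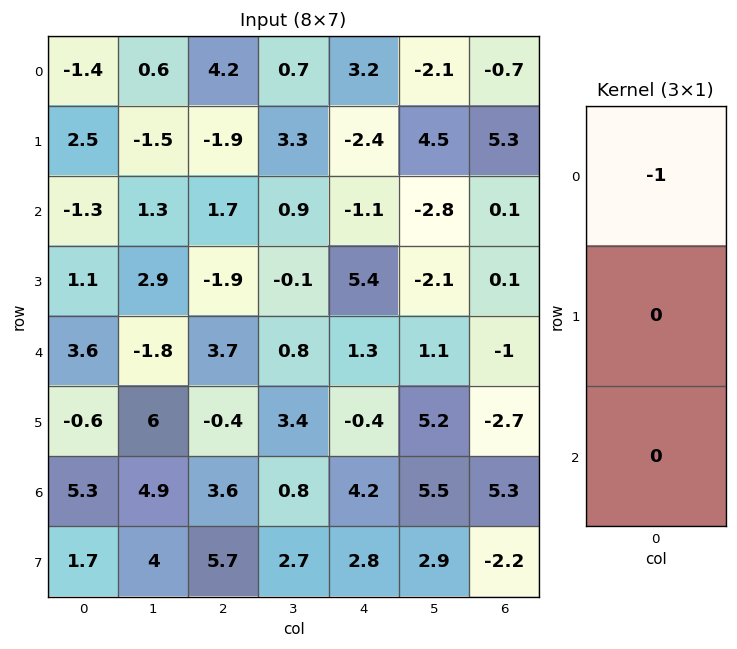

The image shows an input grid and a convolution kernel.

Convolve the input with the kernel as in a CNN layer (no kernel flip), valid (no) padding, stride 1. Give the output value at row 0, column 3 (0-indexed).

The receptive field on the input at this output position is [0.7 / 3.3 / 0.9]. Elementwise product with the kernel and sum: 0.7·-1.

-0.7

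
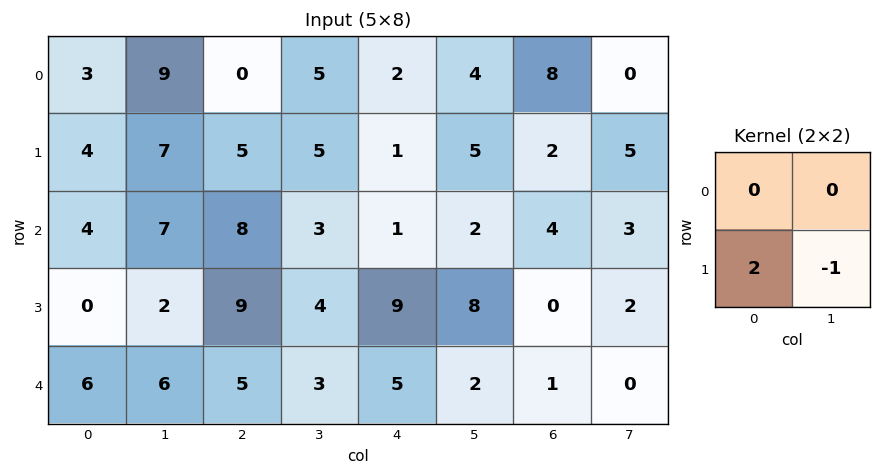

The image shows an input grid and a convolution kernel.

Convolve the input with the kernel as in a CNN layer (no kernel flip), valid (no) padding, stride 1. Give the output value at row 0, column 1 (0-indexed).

The receptive field on the input at this output position is [9 0 / 7 5]. Elementwise product with the kernel and sum: 7·2 + 5·-1.

9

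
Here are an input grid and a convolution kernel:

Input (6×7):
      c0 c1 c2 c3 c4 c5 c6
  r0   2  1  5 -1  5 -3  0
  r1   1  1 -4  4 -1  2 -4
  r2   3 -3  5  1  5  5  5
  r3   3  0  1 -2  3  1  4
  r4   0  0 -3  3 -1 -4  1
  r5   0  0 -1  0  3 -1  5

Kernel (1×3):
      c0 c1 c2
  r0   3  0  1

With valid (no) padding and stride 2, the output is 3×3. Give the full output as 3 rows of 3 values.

11 20 15
14 20 20
-3 -10 -2

Output[0,0]: The receptive field on the input at this output position is [2 1 5]. Elementwise product with the kernel and sum: 2·3 + 5·1.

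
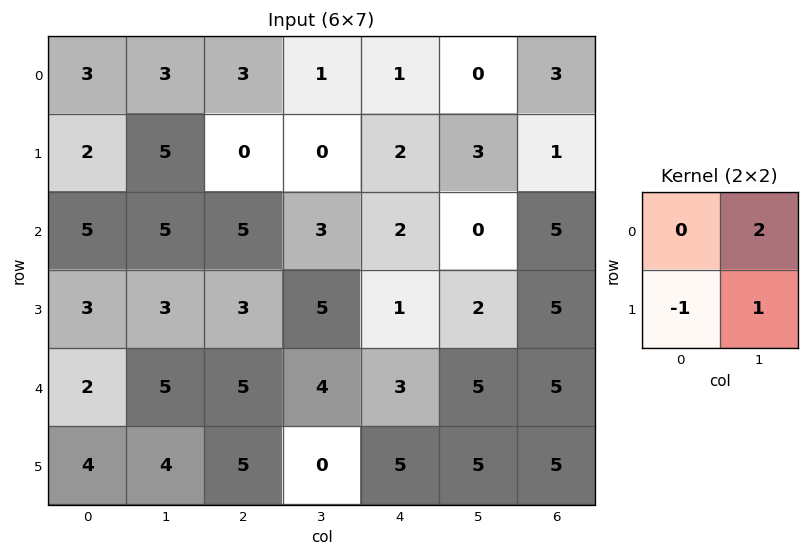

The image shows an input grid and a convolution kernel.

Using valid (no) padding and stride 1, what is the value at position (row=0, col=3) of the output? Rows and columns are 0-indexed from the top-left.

4

The receptive field on the input at this output position is [1 1 / 0 2]. Elementwise product with the kernel and sum: 1·2 + 0·-1 + 2·1.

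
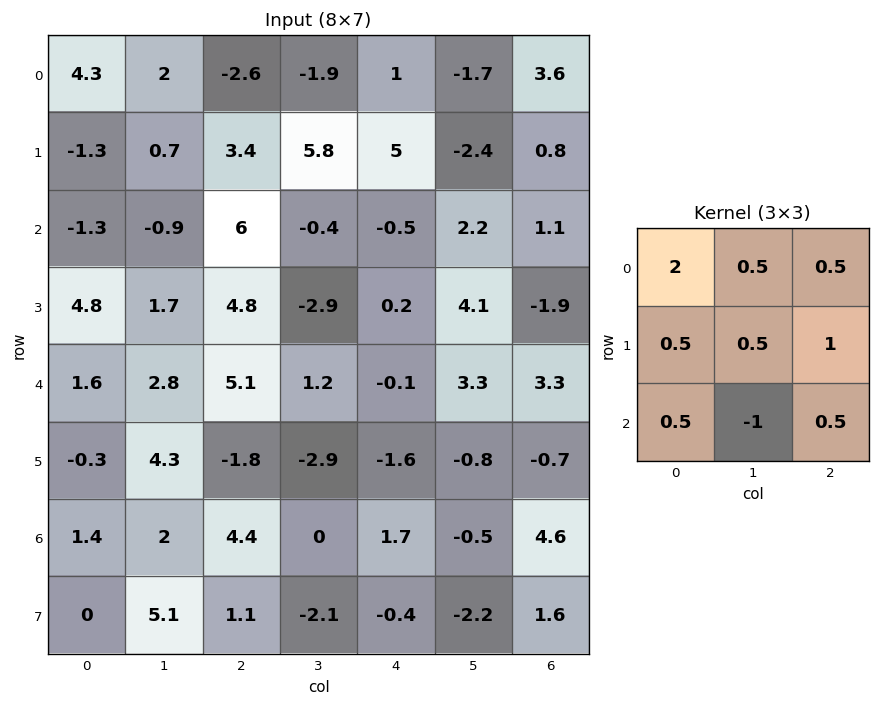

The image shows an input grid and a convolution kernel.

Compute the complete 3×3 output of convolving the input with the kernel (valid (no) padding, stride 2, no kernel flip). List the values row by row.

14.65 7.1 3.15
8.55 14 -0.8
8.25 9.85 4.85

Output[0,0]: The receptive field on the input at this output position is [4.3 2 -2.6 / -1.3 0.7 3.4 / -1.3 -0.9 6]. Elementwise product with the kernel and sum: 4.3·2 + 2·0.5 + -2.6·0.5 + -1.3·0.5 + 0.7·0.5 + 3.4·1 + -1.3·0.5 + -0.9·-1 + 6·0.5.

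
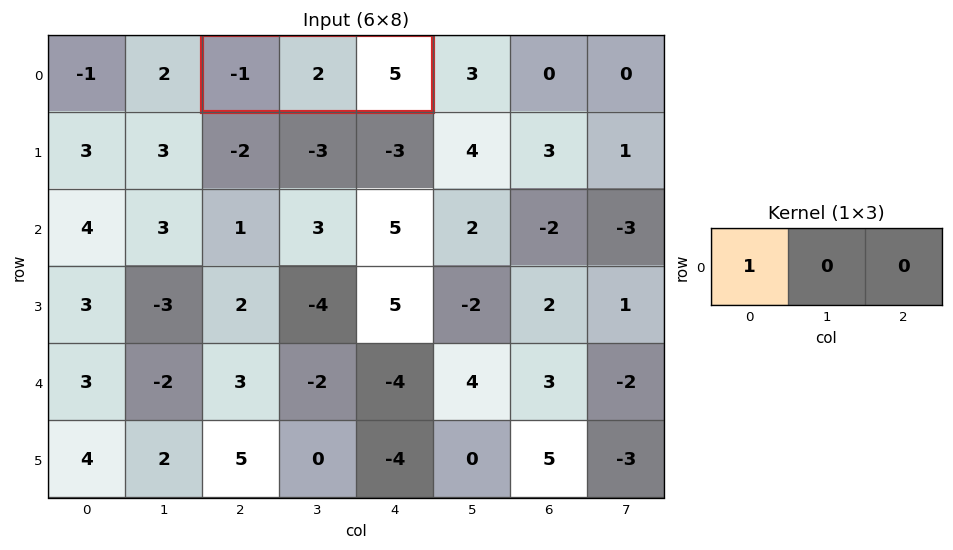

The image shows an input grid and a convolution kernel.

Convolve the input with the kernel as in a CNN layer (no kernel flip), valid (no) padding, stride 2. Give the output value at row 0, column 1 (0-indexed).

The receptive field on the input at this output position is [-1 2 5]. Elementwise product with the kernel and sum: -1·1.

-1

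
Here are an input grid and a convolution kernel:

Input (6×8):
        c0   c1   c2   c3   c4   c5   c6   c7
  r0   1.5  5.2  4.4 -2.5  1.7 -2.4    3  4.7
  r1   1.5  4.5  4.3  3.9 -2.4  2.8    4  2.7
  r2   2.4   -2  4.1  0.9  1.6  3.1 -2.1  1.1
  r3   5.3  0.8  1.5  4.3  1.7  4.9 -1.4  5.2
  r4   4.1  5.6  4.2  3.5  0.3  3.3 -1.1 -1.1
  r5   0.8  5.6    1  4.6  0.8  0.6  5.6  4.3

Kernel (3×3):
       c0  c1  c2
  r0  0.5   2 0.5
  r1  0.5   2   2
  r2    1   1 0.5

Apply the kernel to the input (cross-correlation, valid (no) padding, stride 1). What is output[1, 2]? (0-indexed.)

The receptive field on the input at this output position is [4.3 3.9 -2.4 / 4.1 0.9 1.6 / 1.5 4.3 1.7]. Elementwise product with the kernel and sum: 4.3·0.5 + 3.9·2 + -2.4·0.5 + 4.1·0.5 + 0.9·2 + 1.6·2 + 1.5·1 + 4.3·1 + 1.7·0.5.

22.45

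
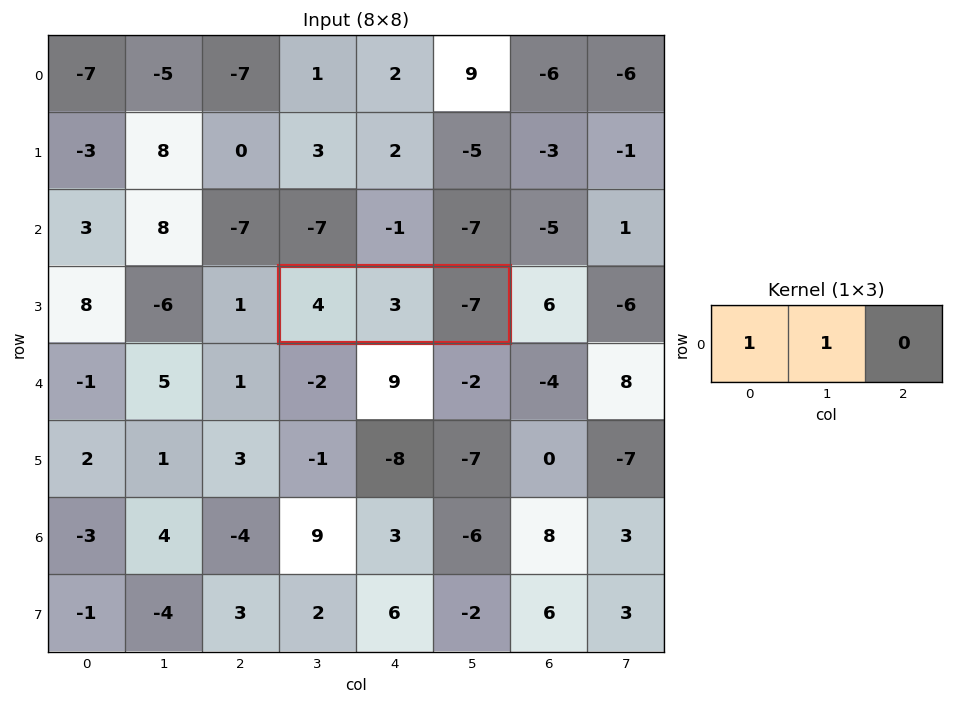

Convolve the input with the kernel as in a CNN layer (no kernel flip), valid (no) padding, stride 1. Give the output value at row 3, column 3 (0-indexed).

7

The receptive field on the input at this output position is [4 3 -7]. Elementwise product with the kernel and sum: 4·1 + 3·1.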